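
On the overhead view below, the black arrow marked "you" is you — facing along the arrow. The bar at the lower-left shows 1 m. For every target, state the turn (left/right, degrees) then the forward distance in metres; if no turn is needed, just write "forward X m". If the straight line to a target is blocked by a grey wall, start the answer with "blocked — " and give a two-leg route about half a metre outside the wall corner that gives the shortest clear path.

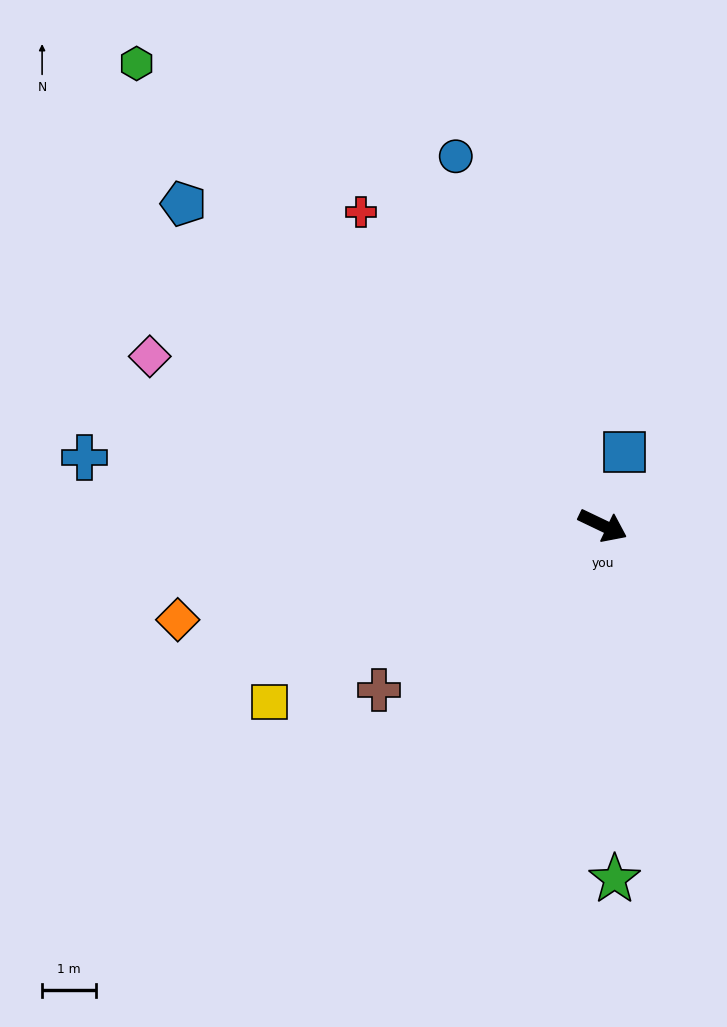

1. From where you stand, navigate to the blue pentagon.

turn left 168°, forward 9.8 m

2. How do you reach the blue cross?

turn right 162°, forward 9.7 m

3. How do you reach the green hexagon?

turn left 161°, forward 12.2 m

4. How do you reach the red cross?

turn left 153°, forward 7.3 m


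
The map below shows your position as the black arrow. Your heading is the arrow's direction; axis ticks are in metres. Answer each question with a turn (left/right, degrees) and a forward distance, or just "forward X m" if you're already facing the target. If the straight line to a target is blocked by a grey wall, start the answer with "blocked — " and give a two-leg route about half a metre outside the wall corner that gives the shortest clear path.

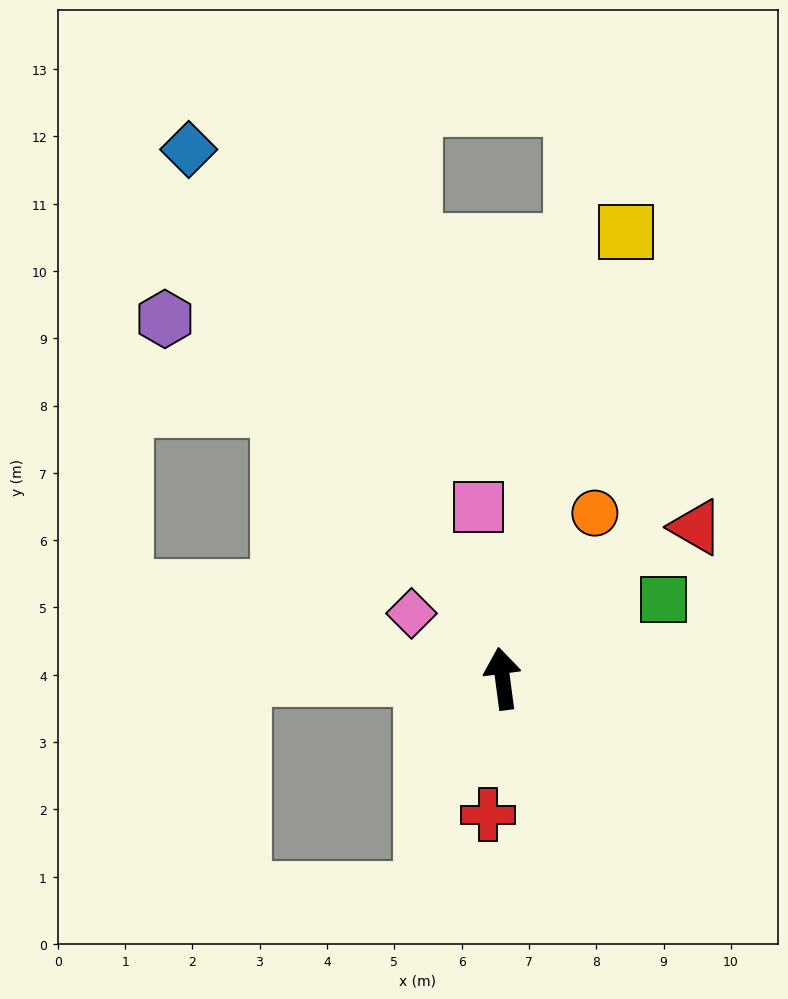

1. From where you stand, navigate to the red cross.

turn left 166°, forward 2.0 m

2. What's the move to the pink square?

forward 2.6 m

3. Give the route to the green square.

turn right 71°, forward 2.7 m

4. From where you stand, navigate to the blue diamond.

turn left 23°, forward 9.1 m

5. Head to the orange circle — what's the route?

turn right 37°, forward 2.8 m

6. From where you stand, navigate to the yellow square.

turn right 23°, forward 6.9 m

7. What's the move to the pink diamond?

turn left 47°, forward 1.7 m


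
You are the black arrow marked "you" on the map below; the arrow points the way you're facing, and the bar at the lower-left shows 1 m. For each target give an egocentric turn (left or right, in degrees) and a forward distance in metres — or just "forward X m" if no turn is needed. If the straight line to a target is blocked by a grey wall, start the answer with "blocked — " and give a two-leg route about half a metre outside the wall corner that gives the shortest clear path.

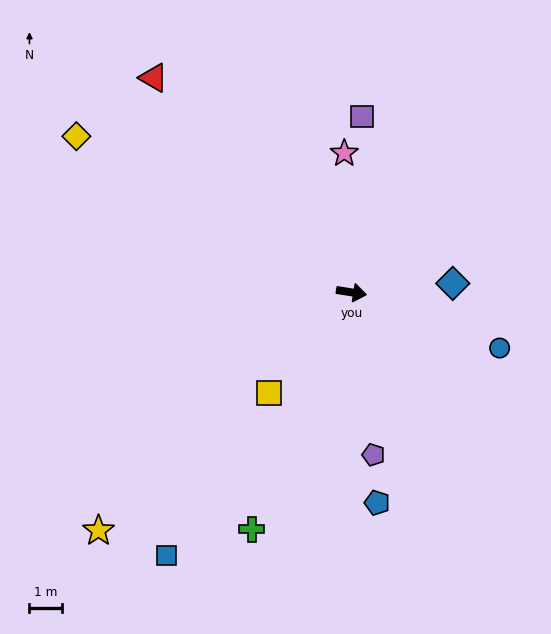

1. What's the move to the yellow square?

turn right 120°, forward 4.0 m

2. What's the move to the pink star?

turn left 102°, forward 4.2 m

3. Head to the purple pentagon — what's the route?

turn right 73°, forward 5.0 m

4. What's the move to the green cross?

turn right 104°, forward 7.8 m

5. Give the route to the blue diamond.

turn left 14°, forward 3.1 m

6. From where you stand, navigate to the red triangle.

turn left 142°, forward 8.8 m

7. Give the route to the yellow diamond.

turn left 160°, forward 9.6 m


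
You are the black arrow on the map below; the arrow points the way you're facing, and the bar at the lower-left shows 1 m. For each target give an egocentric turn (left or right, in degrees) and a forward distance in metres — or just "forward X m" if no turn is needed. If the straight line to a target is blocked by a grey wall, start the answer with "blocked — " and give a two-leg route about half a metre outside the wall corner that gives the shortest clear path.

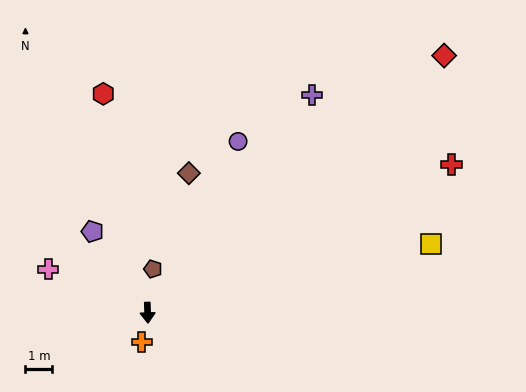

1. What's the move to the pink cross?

turn right 116°, forward 4.0 m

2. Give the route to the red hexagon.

turn right 171°, forward 8.3 m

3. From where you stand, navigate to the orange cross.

turn right 13°, forward 1.1 m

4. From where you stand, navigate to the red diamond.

turn left 129°, forward 14.6 m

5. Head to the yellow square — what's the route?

turn left 102°, forward 10.8 m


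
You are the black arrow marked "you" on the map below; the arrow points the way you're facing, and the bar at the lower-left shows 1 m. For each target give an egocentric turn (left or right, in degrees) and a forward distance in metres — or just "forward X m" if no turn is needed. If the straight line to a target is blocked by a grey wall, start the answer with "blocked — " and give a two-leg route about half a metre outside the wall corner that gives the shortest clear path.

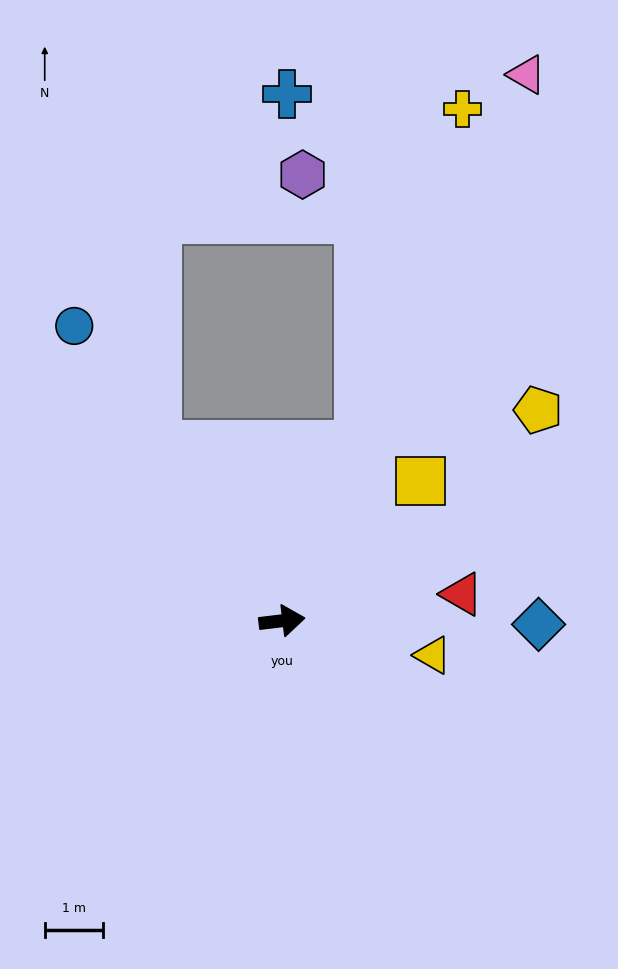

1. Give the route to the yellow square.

turn left 38°, forward 3.4 m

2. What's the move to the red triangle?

forward 3.1 m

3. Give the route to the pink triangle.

turn left 59°, forward 10.3 m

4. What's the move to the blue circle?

turn left 118°, forward 6.2 m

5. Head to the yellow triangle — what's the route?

turn right 20°, forward 2.7 m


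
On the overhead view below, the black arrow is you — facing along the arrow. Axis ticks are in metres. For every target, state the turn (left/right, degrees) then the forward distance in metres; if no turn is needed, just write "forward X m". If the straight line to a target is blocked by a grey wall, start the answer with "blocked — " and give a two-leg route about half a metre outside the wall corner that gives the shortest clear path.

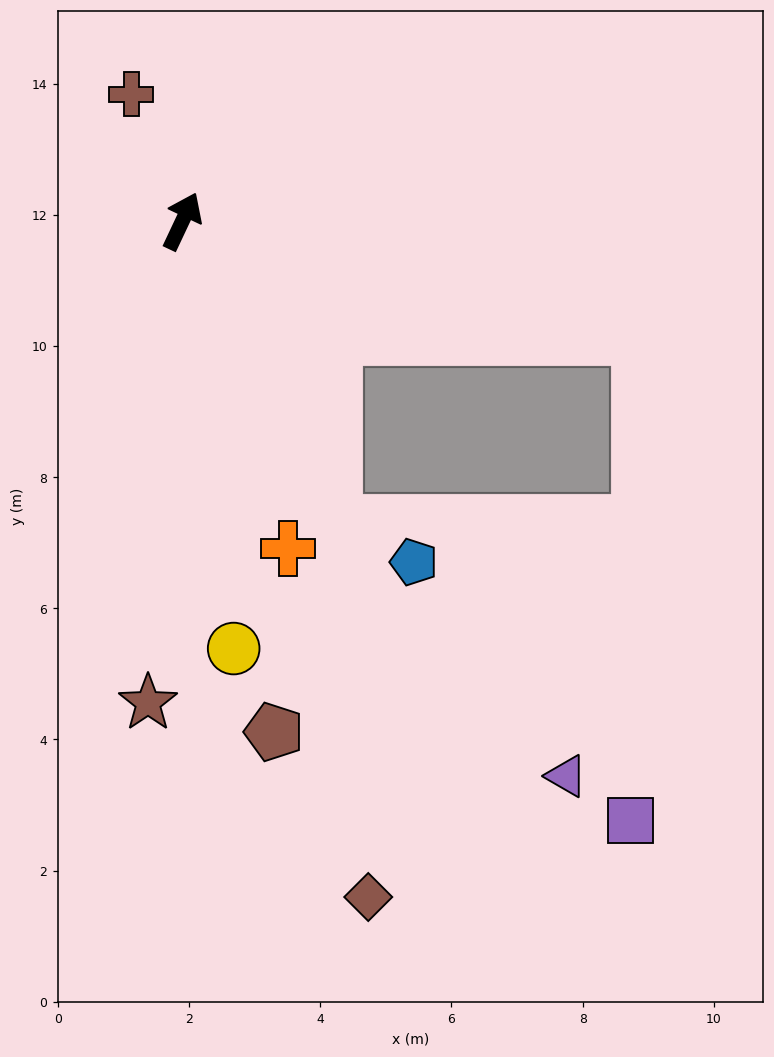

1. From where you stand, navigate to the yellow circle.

turn right 148°, forward 6.6 m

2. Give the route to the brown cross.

turn left 47°, forward 2.1 m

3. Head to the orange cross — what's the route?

turn right 137°, forward 5.2 m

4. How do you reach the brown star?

turn right 159°, forward 7.4 m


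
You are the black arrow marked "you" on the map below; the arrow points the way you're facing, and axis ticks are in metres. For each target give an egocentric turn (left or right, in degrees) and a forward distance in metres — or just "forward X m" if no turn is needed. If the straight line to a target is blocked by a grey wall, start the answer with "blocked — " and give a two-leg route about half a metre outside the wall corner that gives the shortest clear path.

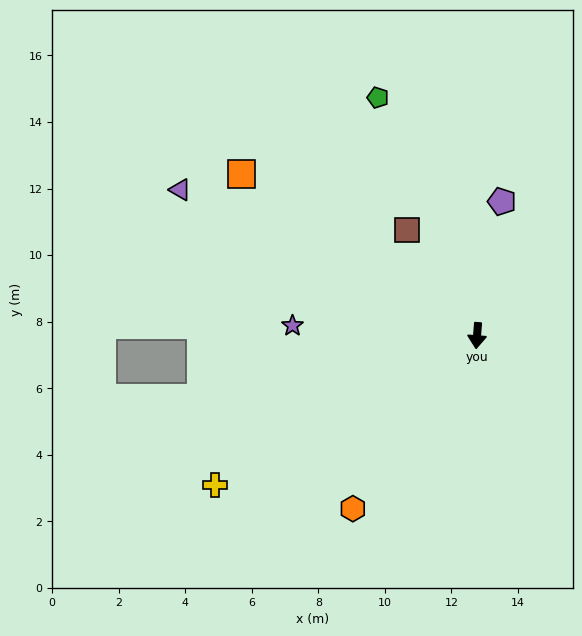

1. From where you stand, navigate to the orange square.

turn right 120°, forward 8.6 m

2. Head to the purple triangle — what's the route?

turn right 112°, forward 9.9 m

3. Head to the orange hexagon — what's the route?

turn right 31°, forward 6.4 m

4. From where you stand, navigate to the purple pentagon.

turn left 174°, forward 4.1 m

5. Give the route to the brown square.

turn right 142°, forward 3.8 m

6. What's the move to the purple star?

turn right 89°, forward 5.6 m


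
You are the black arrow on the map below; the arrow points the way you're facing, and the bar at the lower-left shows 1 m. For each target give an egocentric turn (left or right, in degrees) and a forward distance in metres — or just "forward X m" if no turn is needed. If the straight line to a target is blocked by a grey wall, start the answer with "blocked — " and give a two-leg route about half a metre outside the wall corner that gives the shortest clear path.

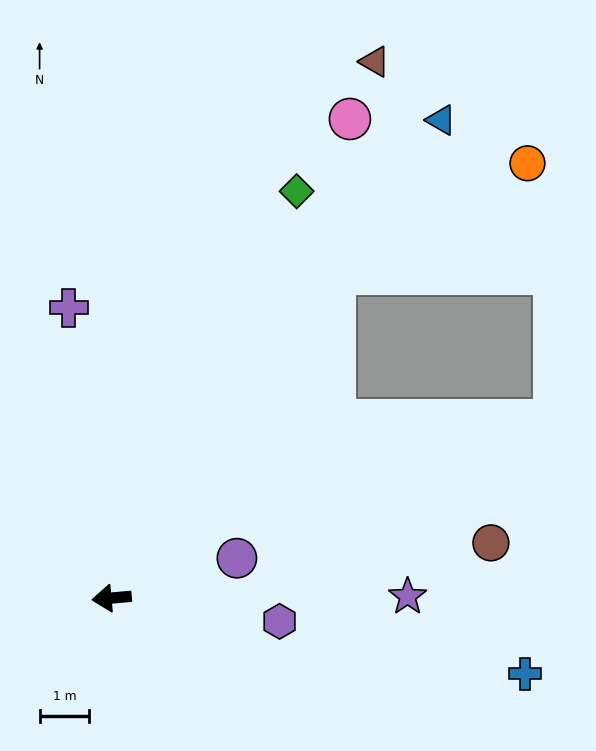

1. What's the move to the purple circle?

turn right 168°, forward 2.6 m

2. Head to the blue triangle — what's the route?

turn right 130°, forward 11.7 m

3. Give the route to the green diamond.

turn right 120°, forward 9.0 m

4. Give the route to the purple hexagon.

turn left 167°, forward 3.4 m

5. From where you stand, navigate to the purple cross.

turn right 87°, forward 5.9 m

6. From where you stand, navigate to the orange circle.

blocked — turn right 130°, forward 7.9 m, then turn right 25°, forward 4.5 m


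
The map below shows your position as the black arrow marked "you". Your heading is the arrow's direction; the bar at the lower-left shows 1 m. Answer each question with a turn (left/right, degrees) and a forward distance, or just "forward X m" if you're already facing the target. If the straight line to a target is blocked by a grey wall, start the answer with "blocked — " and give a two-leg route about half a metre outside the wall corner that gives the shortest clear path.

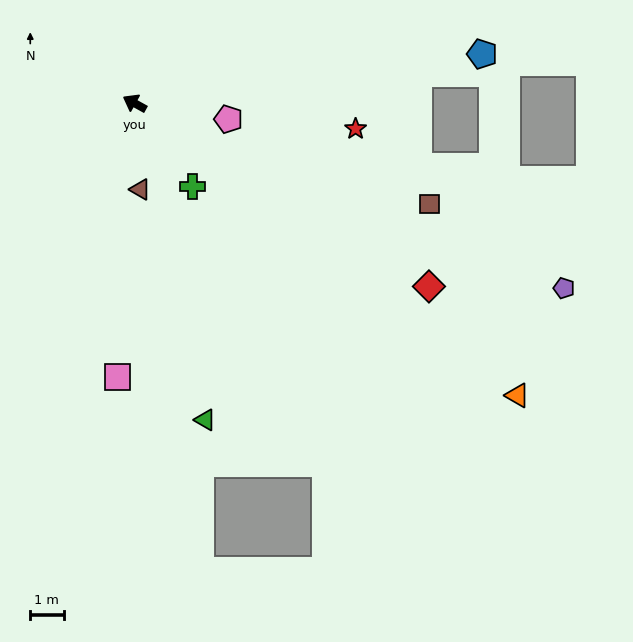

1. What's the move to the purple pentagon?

turn right 174°, forward 14.0 m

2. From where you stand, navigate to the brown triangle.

turn left 123°, forward 2.6 m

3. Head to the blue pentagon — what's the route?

turn right 143°, forward 10.5 m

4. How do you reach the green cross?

turn left 154°, forward 3.0 m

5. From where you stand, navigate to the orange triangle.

turn left 172°, forward 14.5 m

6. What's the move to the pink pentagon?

turn right 161°, forward 2.9 m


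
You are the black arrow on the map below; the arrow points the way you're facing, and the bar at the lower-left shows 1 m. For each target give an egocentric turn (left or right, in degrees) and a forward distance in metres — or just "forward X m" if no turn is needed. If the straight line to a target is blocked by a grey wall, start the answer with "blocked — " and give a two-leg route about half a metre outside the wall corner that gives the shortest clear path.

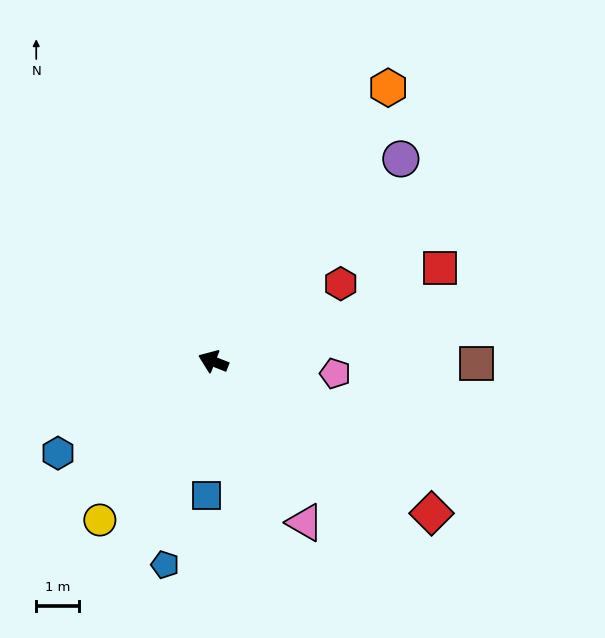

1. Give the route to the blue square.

turn left 109°, forward 3.1 m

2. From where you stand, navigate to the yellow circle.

turn left 76°, forward 4.5 m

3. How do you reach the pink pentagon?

turn right 164°, forward 2.9 m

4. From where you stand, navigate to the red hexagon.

turn right 127°, forward 3.5 m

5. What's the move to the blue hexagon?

turn left 52°, forward 4.2 m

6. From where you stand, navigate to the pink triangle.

turn left 141°, forward 4.3 m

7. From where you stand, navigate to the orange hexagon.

turn right 101°, forward 7.6 m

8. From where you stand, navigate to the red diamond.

turn left 167°, forward 6.2 m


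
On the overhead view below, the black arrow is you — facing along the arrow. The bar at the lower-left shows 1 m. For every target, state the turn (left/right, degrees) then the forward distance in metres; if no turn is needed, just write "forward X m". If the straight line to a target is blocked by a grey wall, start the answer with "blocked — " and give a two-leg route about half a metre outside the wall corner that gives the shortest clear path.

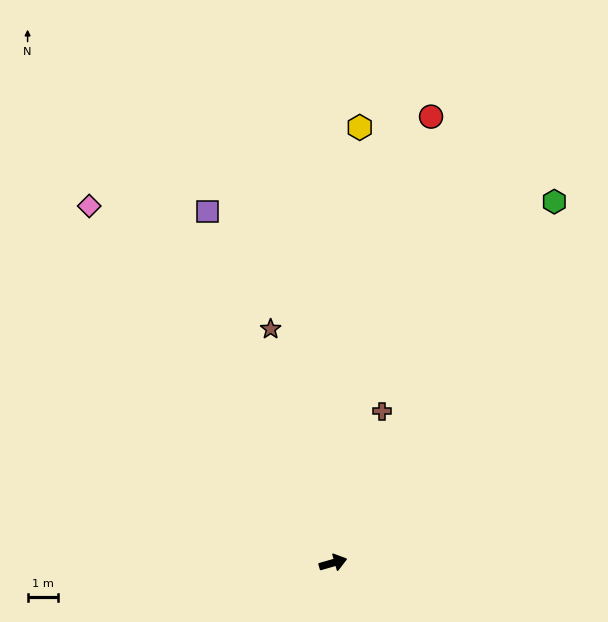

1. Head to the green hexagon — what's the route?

turn left 42°, forward 13.8 m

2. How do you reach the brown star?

turn left 89°, forward 7.9 m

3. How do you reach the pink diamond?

turn left 108°, forward 14.0 m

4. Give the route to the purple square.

turn left 94°, forward 12.1 m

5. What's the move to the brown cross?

turn left 56°, forward 5.2 m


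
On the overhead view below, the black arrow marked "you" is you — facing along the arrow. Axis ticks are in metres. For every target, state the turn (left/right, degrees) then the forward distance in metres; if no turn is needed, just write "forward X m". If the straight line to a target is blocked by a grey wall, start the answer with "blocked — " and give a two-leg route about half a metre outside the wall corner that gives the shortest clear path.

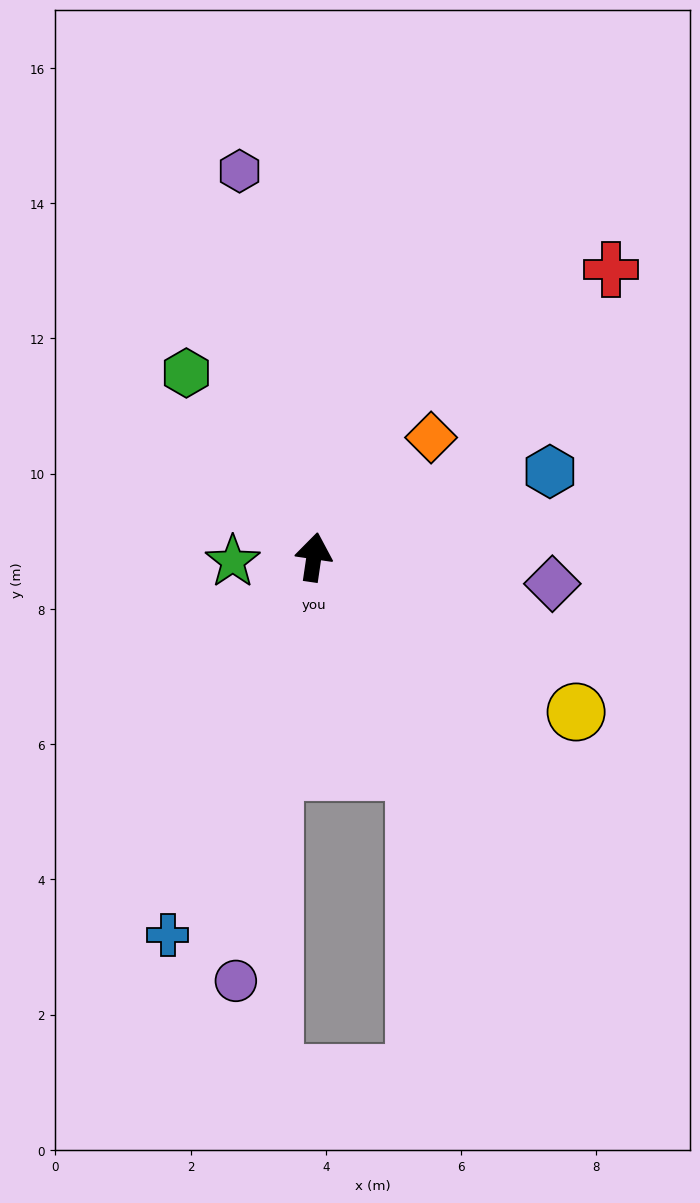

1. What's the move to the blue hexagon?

turn right 62°, forward 3.7 m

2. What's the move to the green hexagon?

turn left 43°, forward 3.3 m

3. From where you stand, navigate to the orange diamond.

turn right 36°, forward 2.5 m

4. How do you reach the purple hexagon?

turn left 19°, forward 5.8 m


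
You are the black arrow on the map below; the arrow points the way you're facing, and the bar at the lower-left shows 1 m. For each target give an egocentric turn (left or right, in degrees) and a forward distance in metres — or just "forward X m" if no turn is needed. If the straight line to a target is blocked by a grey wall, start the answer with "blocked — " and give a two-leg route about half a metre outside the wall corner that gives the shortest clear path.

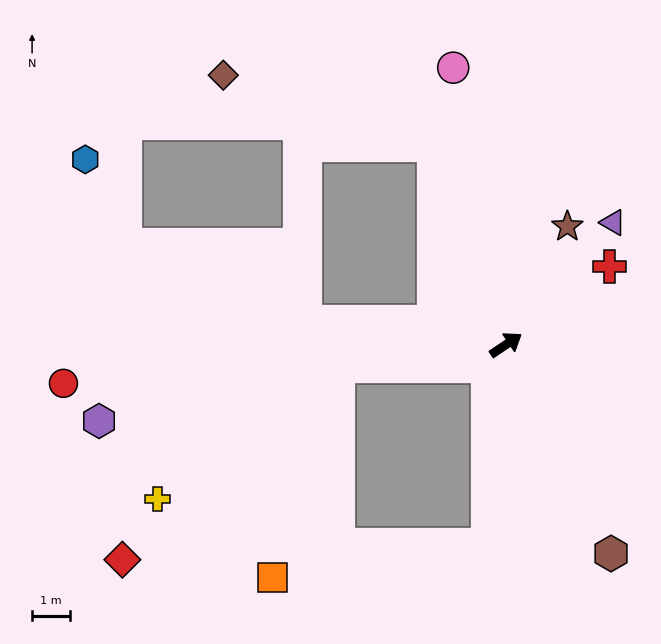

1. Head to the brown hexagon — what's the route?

turn right 97°, forward 6.1 m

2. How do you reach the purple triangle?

turn left 15°, forward 4.2 m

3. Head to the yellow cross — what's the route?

blocked — turn left 154°, forward 4.4 m, then turn left 28°, forward 5.8 m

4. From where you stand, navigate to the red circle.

turn left 151°, forward 11.6 m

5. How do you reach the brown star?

turn left 29°, forward 3.5 m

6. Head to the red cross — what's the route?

turn left 3°, forward 3.4 m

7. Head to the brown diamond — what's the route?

blocked — turn left 76°, forward 5.5 m, then turn left 52°, forward 5.8 m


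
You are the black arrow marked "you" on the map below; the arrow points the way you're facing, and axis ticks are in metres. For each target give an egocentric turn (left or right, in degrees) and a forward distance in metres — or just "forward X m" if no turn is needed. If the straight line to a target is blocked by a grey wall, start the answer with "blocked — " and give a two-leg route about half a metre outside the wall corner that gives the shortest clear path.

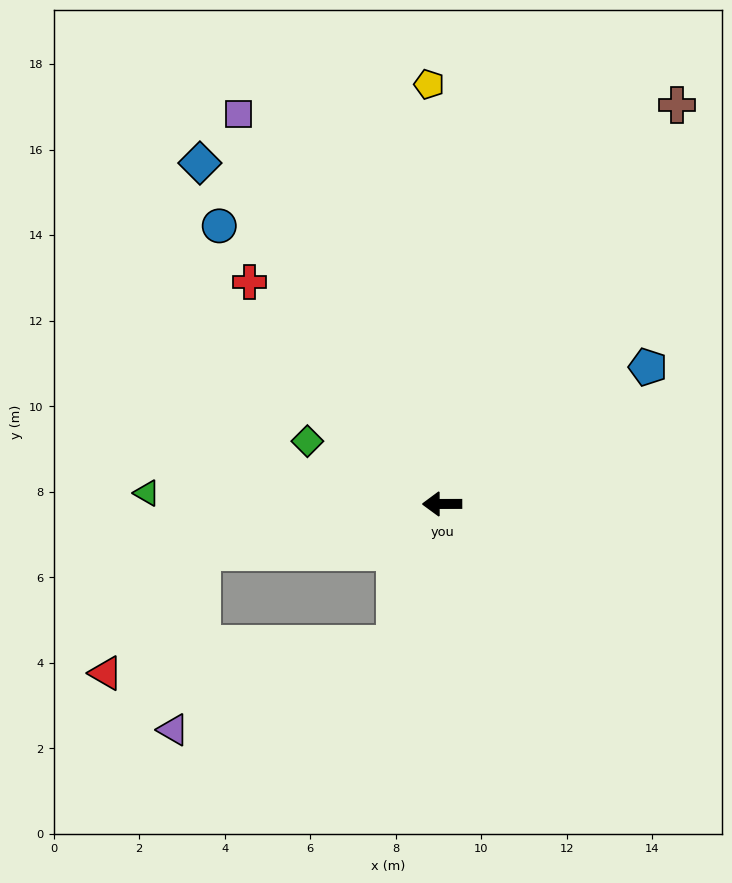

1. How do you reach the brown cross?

turn right 121°, forward 10.8 m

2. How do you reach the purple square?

turn right 63°, forward 10.3 m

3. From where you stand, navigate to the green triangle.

turn right 2°, forward 6.9 m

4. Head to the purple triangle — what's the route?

blocked — turn left 71°, forward 3.4 m, then turn right 50°, forward 5.6 m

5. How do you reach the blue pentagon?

turn right 147°, forward 5.8 m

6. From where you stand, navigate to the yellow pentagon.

turn right 88°, forward 9.8 m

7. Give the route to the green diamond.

turn right 25°, forward 3.5 m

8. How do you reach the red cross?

turn right 49°, forward 6.9 m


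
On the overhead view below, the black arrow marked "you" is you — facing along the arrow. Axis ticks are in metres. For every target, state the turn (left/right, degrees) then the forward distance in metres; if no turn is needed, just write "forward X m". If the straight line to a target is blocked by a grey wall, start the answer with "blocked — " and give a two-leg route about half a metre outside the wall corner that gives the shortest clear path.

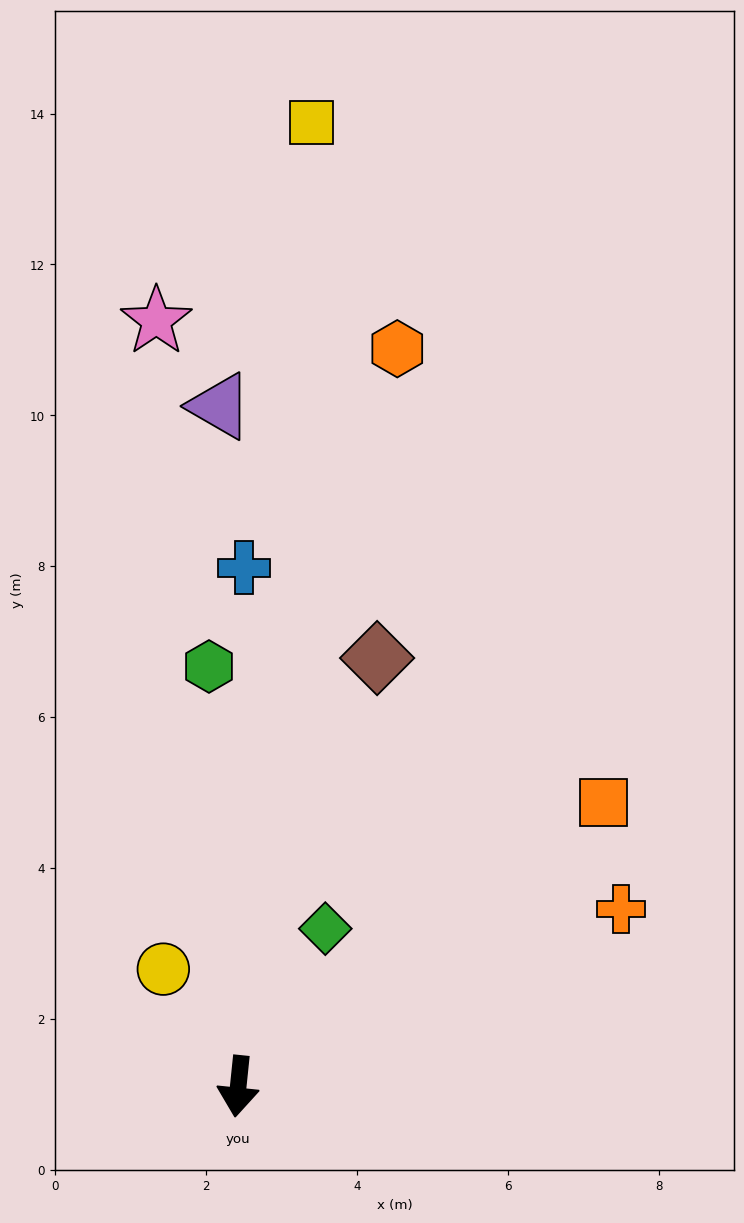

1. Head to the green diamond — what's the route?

turn left 157°, forward 2.4 m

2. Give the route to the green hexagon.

turn right 170°, forward 5.6 m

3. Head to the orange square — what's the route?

turn left 134°, forward 6.1 m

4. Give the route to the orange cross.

turn left 121°, forward 5.6 m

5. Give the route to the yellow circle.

turn right 142°, forward 1.8 m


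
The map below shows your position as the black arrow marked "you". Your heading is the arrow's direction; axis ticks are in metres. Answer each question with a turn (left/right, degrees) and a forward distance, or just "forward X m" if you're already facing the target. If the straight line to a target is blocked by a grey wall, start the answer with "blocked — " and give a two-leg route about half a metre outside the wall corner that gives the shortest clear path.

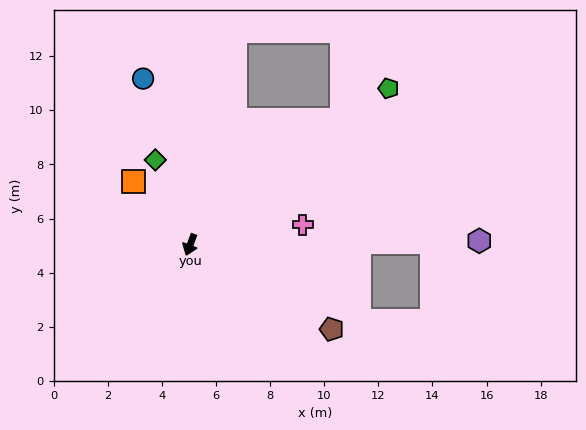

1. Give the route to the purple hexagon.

turn left 111°, forward 10.7 m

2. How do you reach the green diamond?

turn right 137°, forward 3.4 m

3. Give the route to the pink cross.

turn left 121°, forward 4.2 m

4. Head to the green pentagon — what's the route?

turn left 149°, forward 9.3 m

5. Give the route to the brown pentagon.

turn left 80°, forward 6.1 m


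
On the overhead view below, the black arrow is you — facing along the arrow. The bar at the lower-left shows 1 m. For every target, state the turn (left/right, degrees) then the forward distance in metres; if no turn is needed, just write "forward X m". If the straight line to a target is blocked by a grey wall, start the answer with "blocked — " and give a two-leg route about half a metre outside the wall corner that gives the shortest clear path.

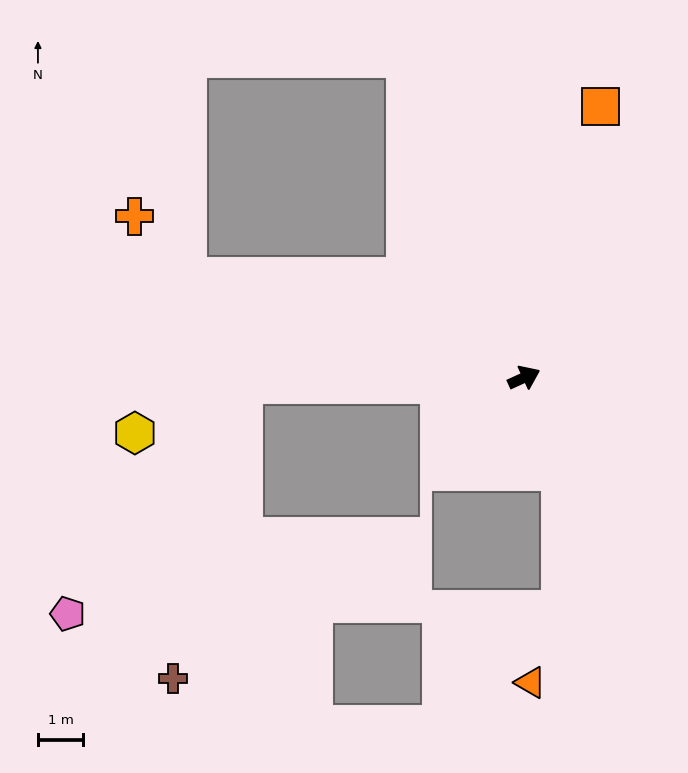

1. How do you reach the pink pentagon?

blocked — turn left 157°, forward 6.2 m, then turn left 51°, forward 6.4 m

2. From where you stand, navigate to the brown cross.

blocked — turn left 157°, forward 6.2 m, then turn left 75°, forward 6.7 m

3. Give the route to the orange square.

turn left 50°, forward 6.2 m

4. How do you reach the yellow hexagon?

blocked — turn left 157°, forward 6.2 m, then turn left 22°, forward 2.6 m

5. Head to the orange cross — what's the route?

blocked — turn left 139°, forward 7.7 m, then turn right 32°, forward 1.8 m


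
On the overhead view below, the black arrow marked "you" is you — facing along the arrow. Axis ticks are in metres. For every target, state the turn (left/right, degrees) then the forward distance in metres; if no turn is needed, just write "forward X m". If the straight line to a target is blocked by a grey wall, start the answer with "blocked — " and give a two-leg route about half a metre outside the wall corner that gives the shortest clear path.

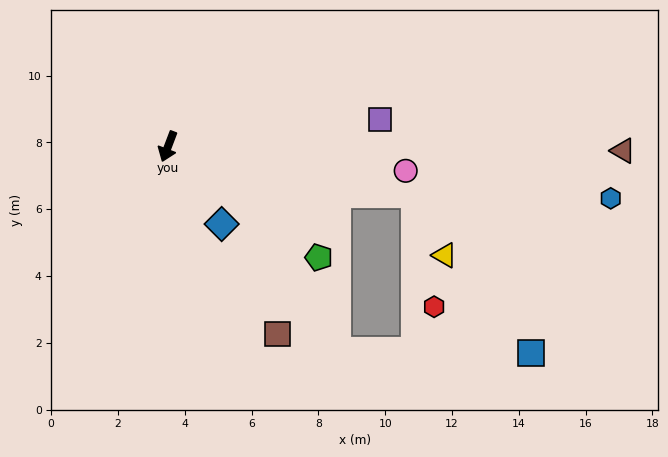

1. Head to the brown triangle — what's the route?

turn left 110°, forward 13.6 m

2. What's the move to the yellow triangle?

blocked — turn left 100°, forward 7.5 m, then turn right 54°, forward 2.0 m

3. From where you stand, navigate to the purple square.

turn left 118°, forward 6.4 m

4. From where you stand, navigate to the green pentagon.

turn left 74°, forward 5.6 m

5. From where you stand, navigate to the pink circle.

turn left 105°, forward 7.2 m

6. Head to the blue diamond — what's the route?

turn left 56°, forward 2.8 m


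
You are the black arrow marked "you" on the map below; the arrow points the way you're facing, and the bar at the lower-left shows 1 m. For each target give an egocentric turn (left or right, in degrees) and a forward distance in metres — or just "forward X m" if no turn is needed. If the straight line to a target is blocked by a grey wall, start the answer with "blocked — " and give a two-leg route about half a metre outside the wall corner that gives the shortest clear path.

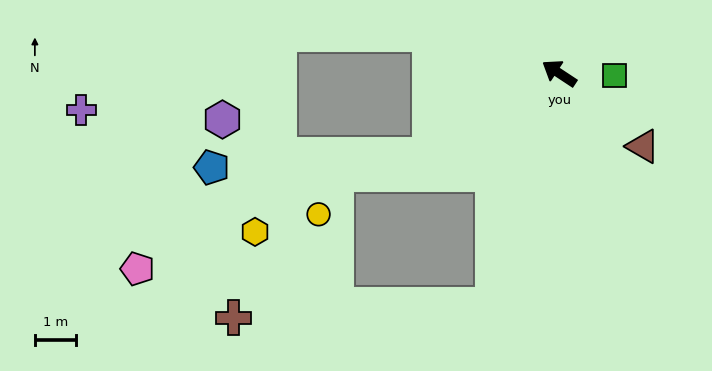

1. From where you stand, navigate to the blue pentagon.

blocked — turn left 65°, forward 3.8 m, then turn right 28°, forward 5.4 m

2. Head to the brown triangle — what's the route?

turn left 172°, forward 2.7 m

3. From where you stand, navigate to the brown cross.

blocked — turn left 107°, forward 5.9 m, then turn right 71°, forward 6.4 m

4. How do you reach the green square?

turn right 148°, forward 1.4 m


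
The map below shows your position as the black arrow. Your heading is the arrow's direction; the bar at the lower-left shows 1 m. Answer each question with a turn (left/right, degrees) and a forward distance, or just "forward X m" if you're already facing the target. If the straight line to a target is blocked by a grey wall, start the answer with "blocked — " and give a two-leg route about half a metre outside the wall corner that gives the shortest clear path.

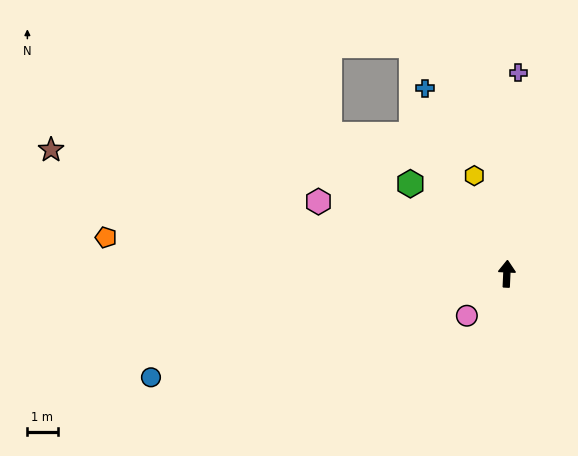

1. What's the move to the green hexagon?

turn left 50°, forward 4.4 m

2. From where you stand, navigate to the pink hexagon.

turn left 72°, forward 6.7 m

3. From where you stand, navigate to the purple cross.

forward 6.7 m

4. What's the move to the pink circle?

turn left 139°, forward 1.9 m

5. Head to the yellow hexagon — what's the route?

turn left 21°, forward 3.4 m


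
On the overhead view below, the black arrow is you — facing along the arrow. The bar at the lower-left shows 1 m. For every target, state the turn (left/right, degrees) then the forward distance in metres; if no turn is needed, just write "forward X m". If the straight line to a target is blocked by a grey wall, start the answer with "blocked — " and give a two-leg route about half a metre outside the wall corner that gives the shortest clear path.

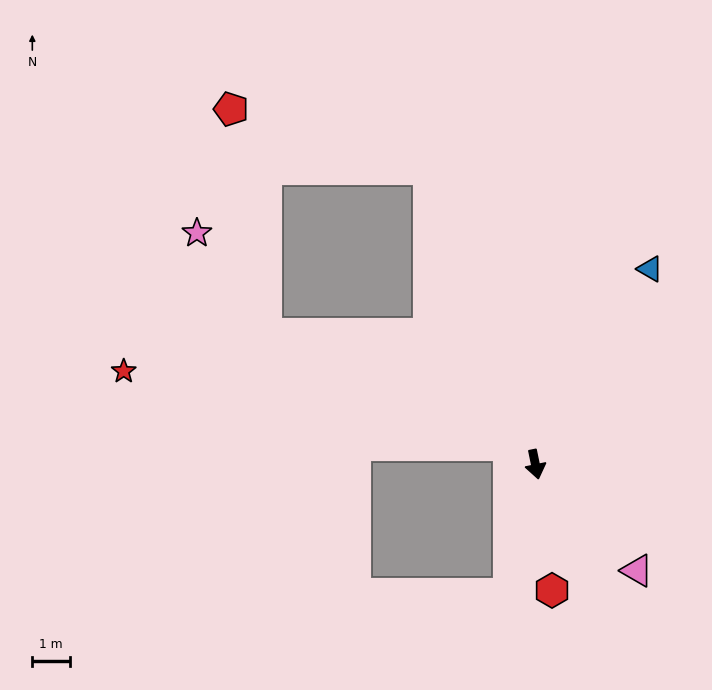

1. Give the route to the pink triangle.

turn left 32°, forward 3.9 m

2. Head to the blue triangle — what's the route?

turn left 138°, forward 6.0 m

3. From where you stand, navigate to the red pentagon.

blocked — turn right 172°, forward 8.4 m, then turn left 53°, forward 5.5 m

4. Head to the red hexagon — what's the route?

turn right 4°, forward 3.4 m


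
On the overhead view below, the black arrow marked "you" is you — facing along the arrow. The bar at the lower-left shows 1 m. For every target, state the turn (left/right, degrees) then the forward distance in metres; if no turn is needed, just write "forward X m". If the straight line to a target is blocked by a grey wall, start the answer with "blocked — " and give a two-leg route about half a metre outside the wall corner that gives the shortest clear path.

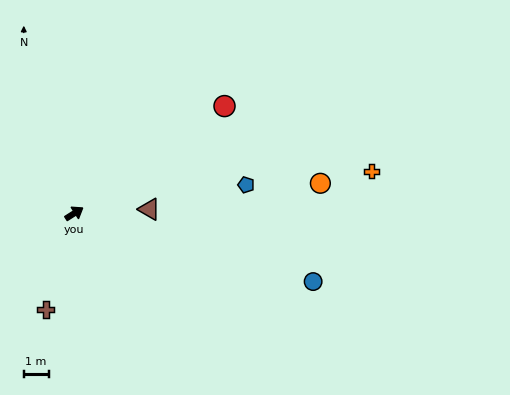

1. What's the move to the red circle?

turn left 3°, forward 7.4 m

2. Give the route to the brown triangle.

turn right 29°, forward 3.0 m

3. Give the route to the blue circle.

turn right 48°, forward 10.0 m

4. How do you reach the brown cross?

turn right 139°, forward 4.0 m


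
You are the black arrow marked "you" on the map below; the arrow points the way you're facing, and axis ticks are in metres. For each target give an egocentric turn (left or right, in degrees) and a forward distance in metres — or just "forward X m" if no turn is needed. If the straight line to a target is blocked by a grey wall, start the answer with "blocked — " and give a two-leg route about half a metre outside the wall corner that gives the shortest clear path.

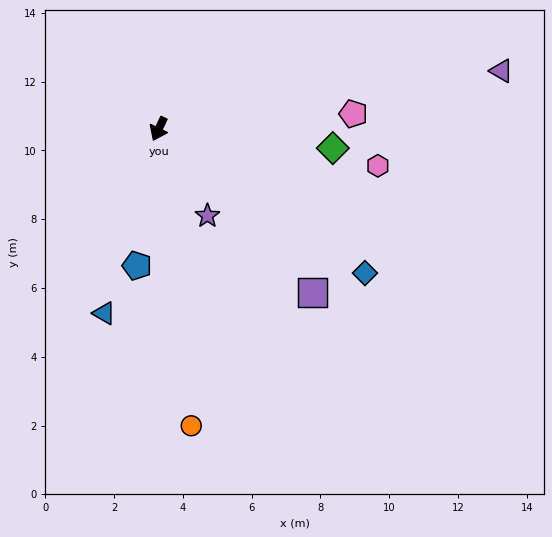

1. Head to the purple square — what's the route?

turn left 69°, forward 6.5 m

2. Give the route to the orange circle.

turn left 32°, forward 8.7 m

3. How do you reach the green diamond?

turn left 109°, forward 5.1 m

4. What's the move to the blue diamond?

turn left 80°, forward 7.3 m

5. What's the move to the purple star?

turn left 55°, forward 2.9 m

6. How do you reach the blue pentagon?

turn left 16°, forward 4.0 m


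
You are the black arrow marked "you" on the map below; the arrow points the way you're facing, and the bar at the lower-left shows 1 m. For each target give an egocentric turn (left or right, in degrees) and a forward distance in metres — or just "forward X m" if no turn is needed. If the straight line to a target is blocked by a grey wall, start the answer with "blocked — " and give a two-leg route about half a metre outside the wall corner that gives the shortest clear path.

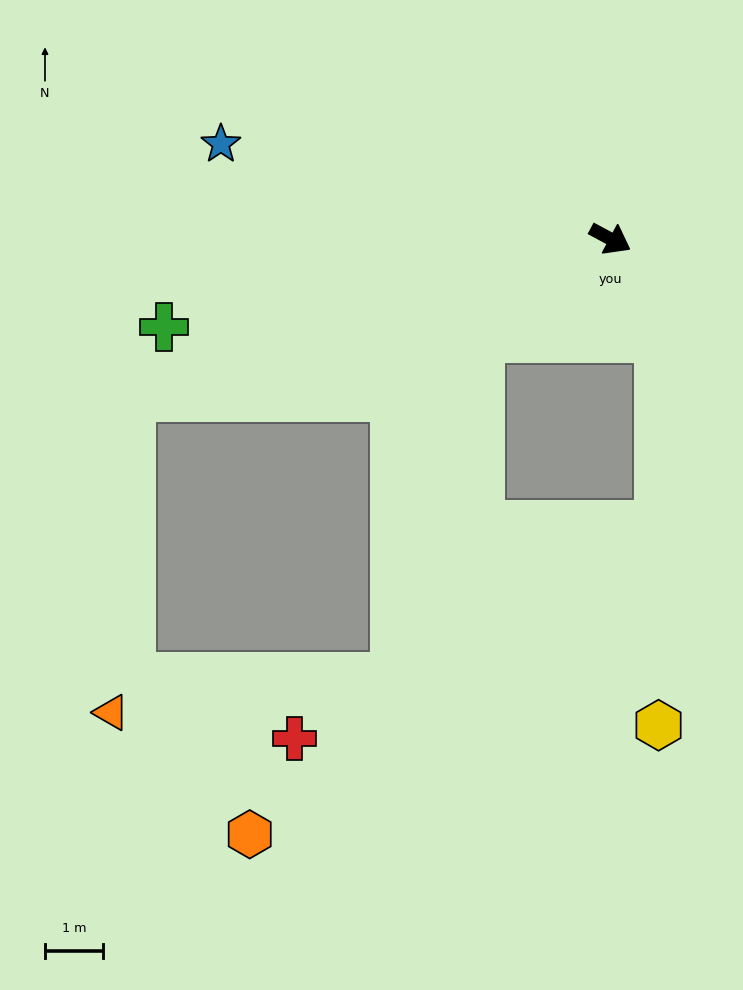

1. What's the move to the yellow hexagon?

blocked — turn right 36°, forward 1.9 m, then turn right 26°, forward 6.7 m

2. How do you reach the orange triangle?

blocked — turn right 134°, forward 8.7 m, then turn left 69°, forward 5.5 m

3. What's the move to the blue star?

turn right 165°, forward 6.9 m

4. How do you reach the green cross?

turn right 141°, forward 7.9 m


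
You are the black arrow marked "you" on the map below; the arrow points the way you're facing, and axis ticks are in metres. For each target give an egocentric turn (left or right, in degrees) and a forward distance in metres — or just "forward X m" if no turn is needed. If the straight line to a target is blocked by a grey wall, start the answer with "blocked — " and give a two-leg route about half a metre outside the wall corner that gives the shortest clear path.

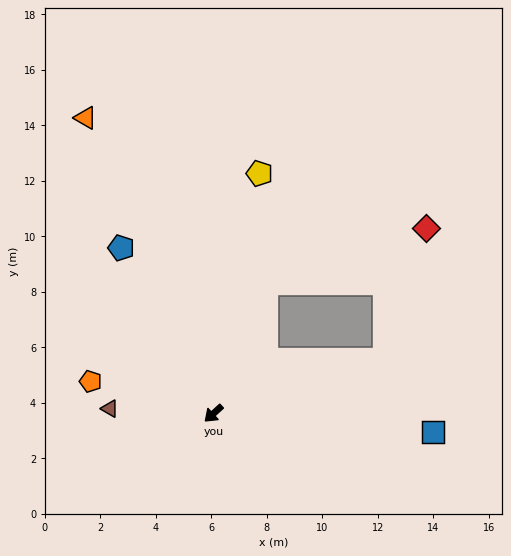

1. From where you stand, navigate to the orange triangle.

turn right 109°, forward 11.6 m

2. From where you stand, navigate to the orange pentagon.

turn right 57°, forward 4.6 m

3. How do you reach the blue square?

turn left 133°, forward 7.9 m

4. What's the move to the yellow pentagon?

turn right 143°, forward 8.8 m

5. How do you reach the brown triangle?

turn right 45°, forward 3.7 m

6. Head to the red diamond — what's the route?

blocked — turn right 155°, forward 5.0 m, then turn right 48°, forward 6.1 m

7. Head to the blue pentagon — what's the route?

turn right 103°, forward 6.8 m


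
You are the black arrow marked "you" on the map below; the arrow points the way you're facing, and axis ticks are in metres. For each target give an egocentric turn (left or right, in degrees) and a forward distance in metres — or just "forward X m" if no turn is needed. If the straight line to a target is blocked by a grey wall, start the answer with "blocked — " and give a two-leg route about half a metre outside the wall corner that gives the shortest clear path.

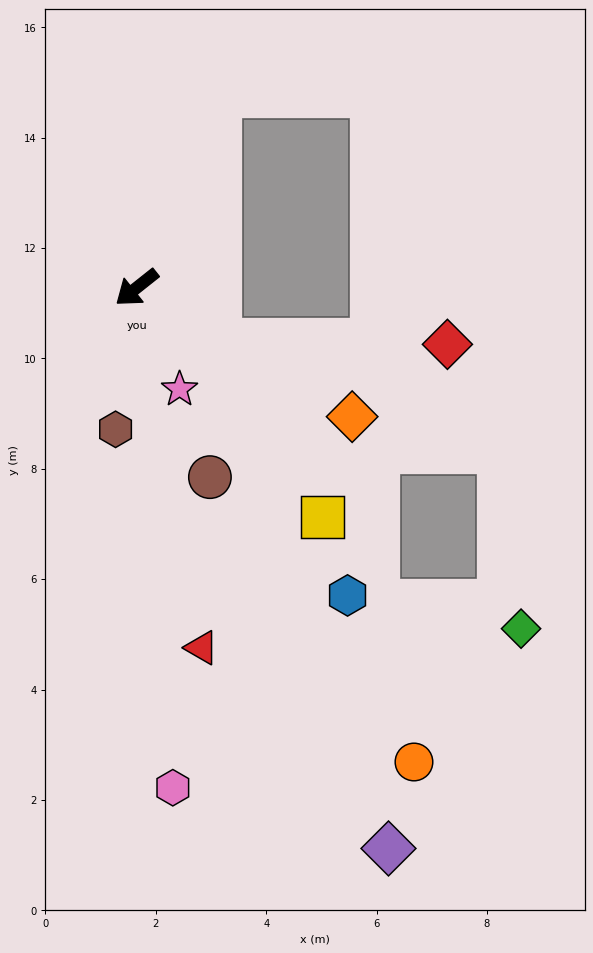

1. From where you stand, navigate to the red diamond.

blocked — turn left 108°, forward 1.8 m, then turn left 33°, forward 4.1 m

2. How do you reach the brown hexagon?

turn left 43°, forward 2.6 m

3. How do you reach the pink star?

turn left 74°, forward 2.0 m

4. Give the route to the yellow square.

turn left 91°, forward 5.3 m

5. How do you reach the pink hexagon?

turn left 56°, forward 9.1 m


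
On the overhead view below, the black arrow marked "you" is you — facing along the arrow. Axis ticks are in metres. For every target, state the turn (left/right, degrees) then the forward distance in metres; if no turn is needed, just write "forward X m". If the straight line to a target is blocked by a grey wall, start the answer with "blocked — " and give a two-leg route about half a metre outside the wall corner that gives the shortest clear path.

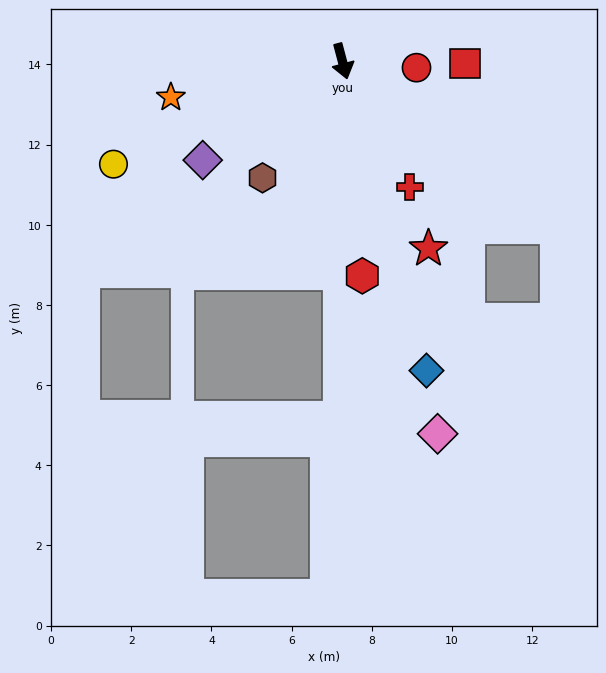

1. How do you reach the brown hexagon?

turn right 49°, forward 3.5 m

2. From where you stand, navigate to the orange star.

turn right 93°, forward 4.4 m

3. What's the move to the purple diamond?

turn right 69°, forward 4.3 m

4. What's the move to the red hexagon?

turn right 9°, forward 5.4 m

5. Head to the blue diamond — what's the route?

forward 8.0 m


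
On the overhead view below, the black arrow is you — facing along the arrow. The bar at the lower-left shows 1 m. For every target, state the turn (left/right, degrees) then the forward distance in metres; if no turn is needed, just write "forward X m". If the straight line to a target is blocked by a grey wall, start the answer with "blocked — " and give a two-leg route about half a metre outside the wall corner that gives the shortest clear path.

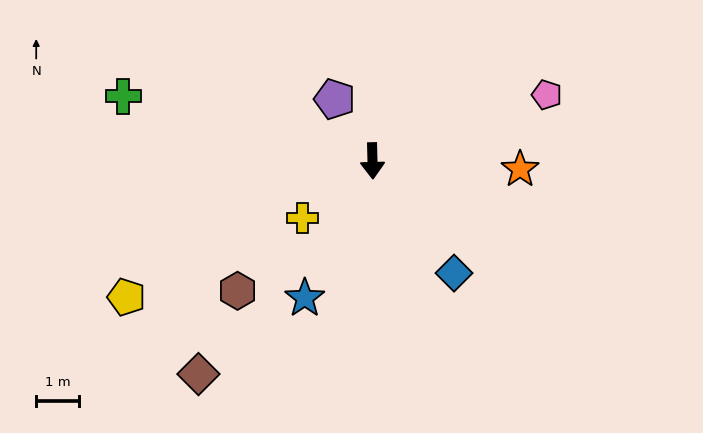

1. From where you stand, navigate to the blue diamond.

turn left 35°, forward 3.2 m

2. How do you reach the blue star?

turn right 28°, forward 3.6 m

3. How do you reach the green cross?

turn right 106°, forward 6.0 m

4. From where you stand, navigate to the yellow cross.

turn right 52°, forward 2.1 m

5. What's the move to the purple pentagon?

turn right 150°, forward 1.7 m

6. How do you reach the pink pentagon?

turn left 109°, forward 4.4 m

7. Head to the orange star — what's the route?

turn left 85°, forward 3.5 m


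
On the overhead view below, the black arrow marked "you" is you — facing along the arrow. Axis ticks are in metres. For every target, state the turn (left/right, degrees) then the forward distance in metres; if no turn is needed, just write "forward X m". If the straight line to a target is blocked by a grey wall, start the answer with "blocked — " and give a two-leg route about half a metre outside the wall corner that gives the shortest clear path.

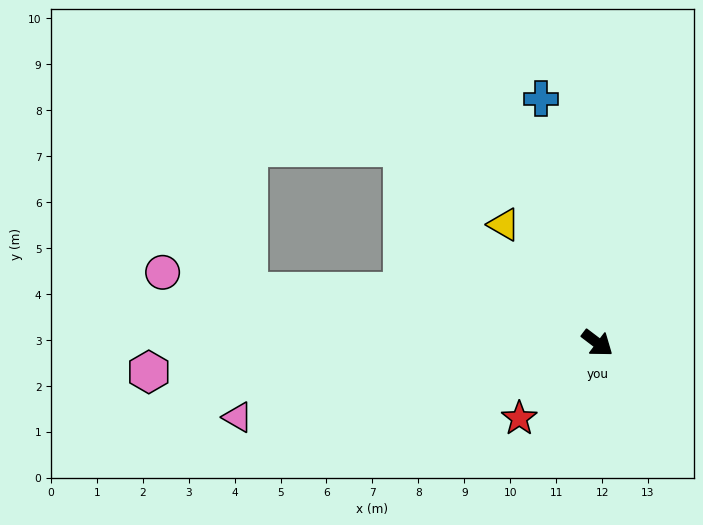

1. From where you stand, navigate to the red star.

turn right 99°, forward 2.4 m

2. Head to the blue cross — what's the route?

turn left 140°, forward 5.5 m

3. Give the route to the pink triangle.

turn right 131°, forward 8.0 m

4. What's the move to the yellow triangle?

turn left 166°, forward 3.3 m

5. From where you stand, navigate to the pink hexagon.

turn right 139°, forward 9.8 m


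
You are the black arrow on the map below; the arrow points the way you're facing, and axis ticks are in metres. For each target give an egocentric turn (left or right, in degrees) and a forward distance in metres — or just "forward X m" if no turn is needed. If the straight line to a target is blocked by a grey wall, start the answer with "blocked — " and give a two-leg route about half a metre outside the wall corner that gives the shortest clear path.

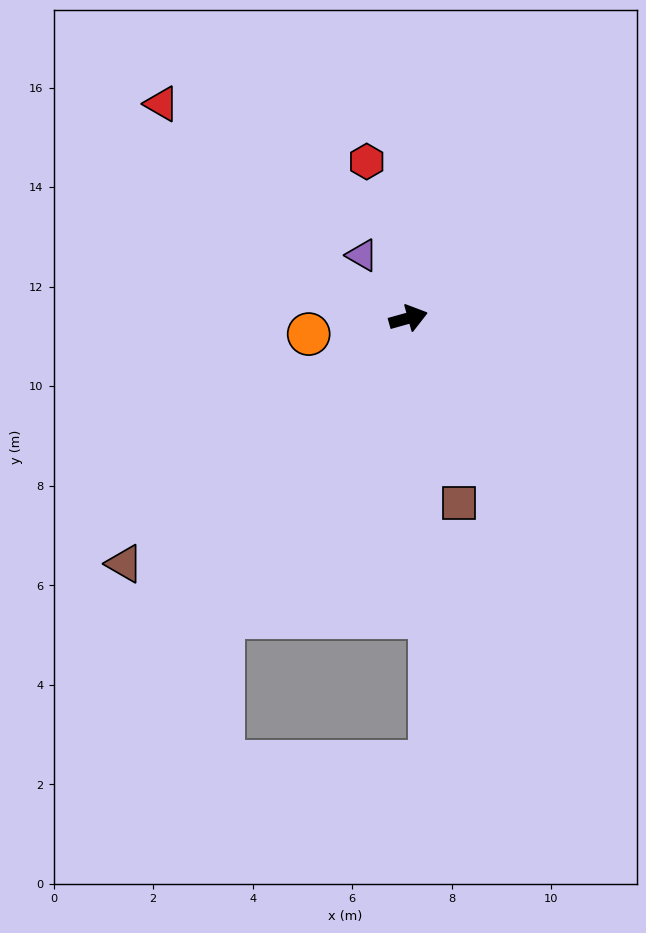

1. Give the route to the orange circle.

turn left 173°, forward 2.0 m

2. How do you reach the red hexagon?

turn left 89°, forward 3.3 m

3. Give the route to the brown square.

turn right 90°, forward 3.9 m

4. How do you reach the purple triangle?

turn left 111°, forward 1.6 m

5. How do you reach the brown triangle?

turn right 155°, forward 7.5 m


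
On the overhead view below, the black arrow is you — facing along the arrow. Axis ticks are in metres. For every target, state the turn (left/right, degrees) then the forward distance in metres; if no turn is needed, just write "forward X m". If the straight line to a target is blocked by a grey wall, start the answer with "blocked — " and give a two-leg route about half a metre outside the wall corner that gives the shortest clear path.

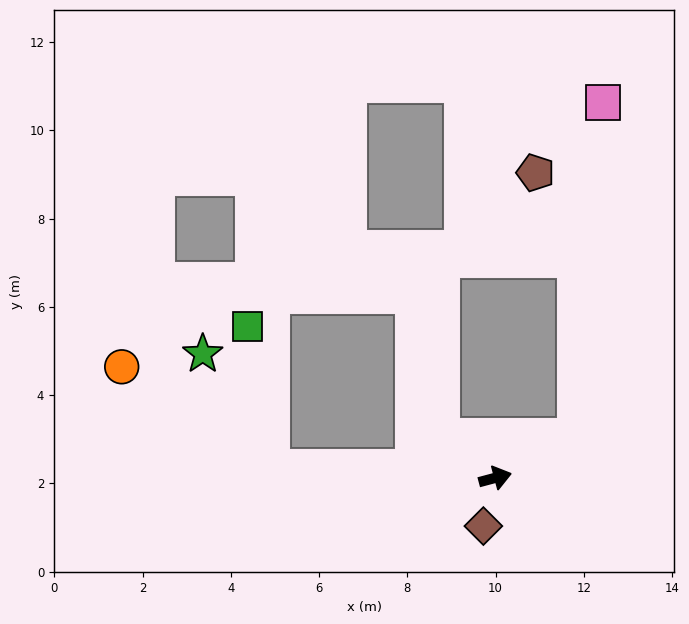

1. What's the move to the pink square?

blocked — turn left 12°, forward 2.0 m, then turn left 58°, forward 7.6 m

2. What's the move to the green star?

blocked — turn left 163°, forward 5.1 m, then turn right 57°, forward 3.0 m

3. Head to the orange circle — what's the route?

blocked — turn left 163°, forward 5.1 m, then turn right 32°, forward 4.1 m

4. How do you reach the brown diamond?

turn right 119°, forward 1.1 m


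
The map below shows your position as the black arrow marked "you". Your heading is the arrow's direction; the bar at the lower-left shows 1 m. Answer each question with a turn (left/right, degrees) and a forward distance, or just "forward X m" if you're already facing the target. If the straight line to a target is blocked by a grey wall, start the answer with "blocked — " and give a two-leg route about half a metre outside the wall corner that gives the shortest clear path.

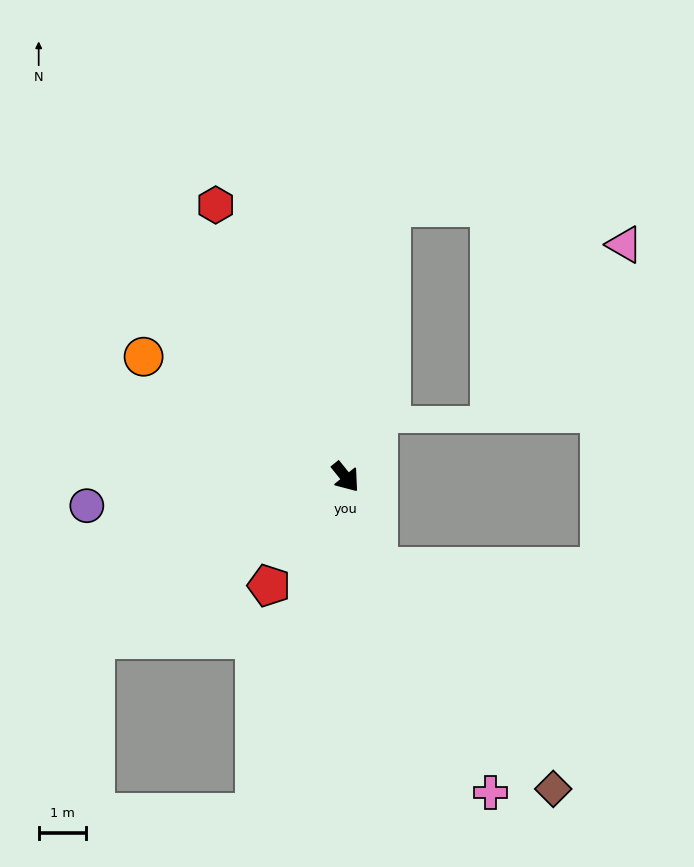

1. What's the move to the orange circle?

turn right 160°, forward 5.0 m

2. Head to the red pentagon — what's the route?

turn right 74°, forward 2.8 m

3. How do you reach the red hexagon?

turn left 167°, forward 6.4 m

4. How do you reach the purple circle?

turn right 123°, forward 5.5 m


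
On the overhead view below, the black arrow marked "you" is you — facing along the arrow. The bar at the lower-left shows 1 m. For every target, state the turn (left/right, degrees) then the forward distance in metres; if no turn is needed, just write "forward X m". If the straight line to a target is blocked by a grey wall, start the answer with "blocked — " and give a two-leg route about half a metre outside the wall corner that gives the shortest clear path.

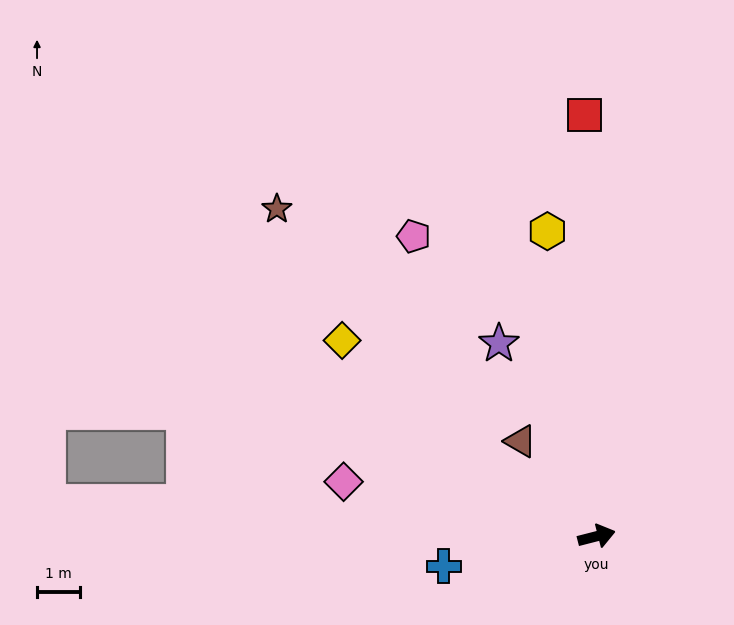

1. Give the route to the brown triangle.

turn left 114°, forward 2.8 m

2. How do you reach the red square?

turn left 77°, forward 9.8 m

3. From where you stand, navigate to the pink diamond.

turn left 153°, forward 6.0 m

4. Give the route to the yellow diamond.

turn left 128°, forward 7.4 m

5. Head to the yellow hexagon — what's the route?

turn left 85°, forward 7.2 m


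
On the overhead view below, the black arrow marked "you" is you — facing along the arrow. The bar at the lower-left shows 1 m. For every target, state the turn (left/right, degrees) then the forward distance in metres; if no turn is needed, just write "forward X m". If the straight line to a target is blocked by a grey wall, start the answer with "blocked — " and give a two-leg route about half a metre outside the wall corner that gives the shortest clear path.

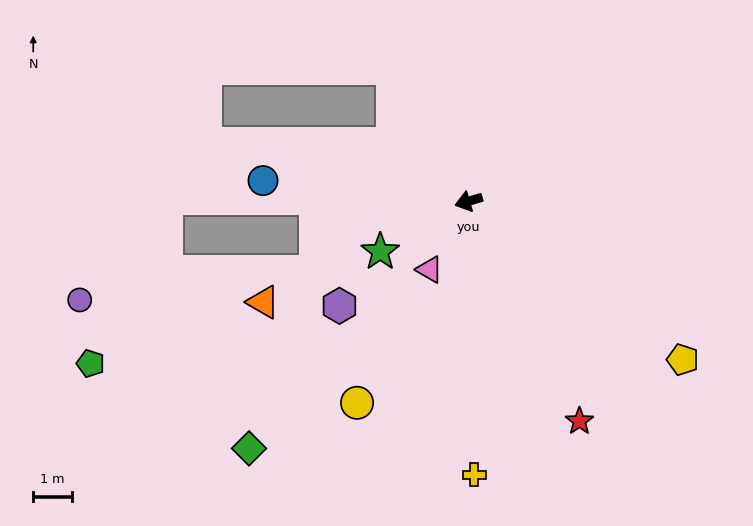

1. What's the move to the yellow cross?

turn left 75°, forward 7.1 m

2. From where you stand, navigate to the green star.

turn left 13°, forward 2.7 m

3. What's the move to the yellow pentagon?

turn left 127°, forward 6.9 m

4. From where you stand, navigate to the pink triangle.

turn left 44°, forward 2.1 m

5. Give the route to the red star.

turn left 100°, forward 6.4 m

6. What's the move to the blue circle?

turn right 22°, forward 5.4 m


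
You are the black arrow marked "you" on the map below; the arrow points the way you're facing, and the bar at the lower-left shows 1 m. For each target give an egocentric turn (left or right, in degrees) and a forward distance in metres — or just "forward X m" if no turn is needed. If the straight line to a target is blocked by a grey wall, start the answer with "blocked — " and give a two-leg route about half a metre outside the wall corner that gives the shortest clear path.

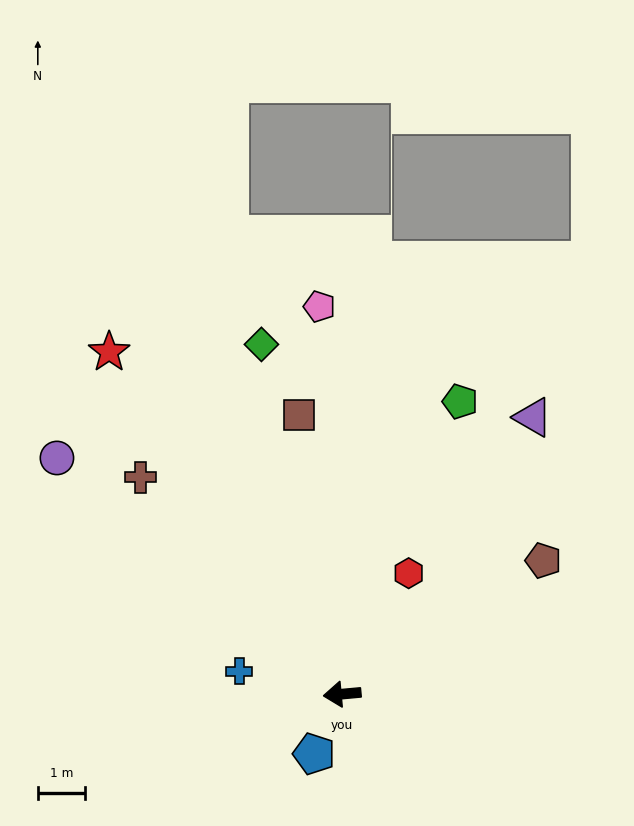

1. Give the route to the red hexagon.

turn right 124°, forward 2.9 m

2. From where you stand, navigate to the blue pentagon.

turn left 60°, forward 1.4 m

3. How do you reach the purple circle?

turn right 45°, forward 7.9 m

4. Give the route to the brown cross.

turn right 52°, forward 6.3 m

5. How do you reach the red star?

turn right 61°, forward 8.8 m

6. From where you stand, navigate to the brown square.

turn right 86°, forward 6.0 m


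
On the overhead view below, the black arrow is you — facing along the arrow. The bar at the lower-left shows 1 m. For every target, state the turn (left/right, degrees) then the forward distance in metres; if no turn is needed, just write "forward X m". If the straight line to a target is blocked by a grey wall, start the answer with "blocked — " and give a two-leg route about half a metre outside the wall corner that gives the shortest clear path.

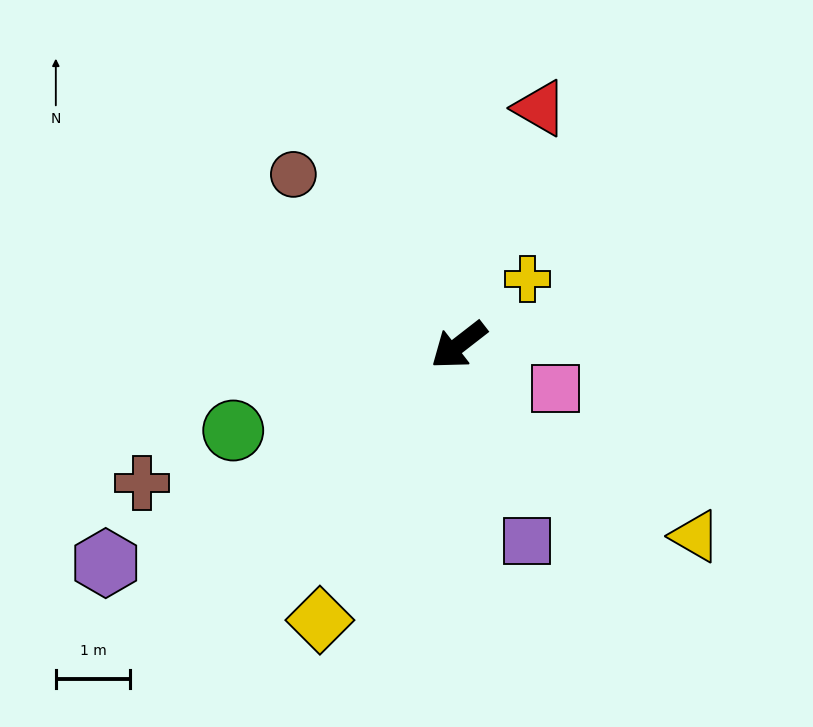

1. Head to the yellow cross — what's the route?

turn right 174°, forward 1.3 m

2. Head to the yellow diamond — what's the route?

turn left 25°, forward 4.1 m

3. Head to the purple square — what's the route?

turn left 71°, forward 2.8 m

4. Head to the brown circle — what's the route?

turn right 84°, forward 3.2 m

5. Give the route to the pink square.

turn left 118°, forward 1.4 m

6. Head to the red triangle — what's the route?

turn right 147°, forward 3.4 m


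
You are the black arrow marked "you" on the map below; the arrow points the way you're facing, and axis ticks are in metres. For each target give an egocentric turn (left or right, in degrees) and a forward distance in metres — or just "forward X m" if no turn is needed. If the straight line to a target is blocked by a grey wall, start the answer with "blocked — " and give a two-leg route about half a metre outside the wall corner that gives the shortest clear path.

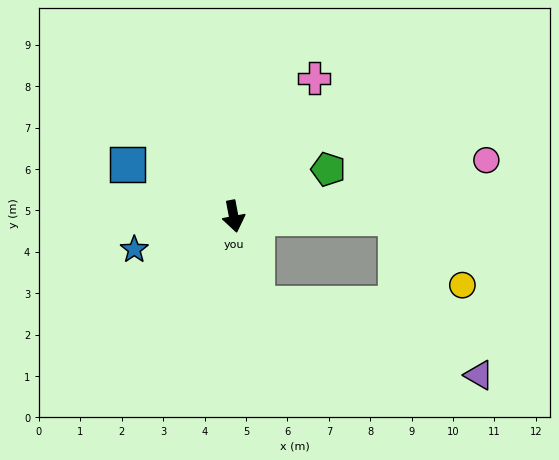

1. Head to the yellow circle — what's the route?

blocked — turn left 79°, forward 3.9 m, then turn right 45°, forward 2.3 m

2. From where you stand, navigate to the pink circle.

turn left 92°, forward 6.3 m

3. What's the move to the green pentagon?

turn left 106°, forward 2.6 m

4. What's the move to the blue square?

turn right 127°, forward 2.9 m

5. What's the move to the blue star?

turn right 82°, forward 2.5 m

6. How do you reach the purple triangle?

blocked — turn left 4°, forward 2.2 m, then turn left 57°, forward 5.6 m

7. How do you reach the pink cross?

turn left 139°, forward 3.9 m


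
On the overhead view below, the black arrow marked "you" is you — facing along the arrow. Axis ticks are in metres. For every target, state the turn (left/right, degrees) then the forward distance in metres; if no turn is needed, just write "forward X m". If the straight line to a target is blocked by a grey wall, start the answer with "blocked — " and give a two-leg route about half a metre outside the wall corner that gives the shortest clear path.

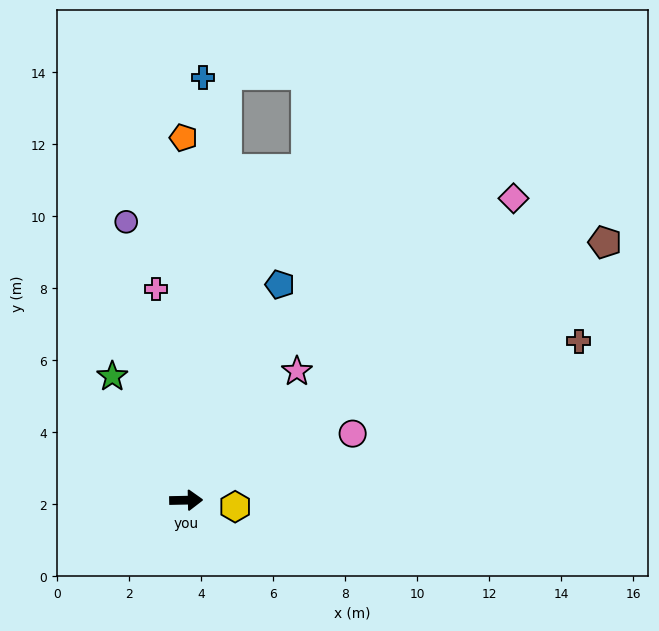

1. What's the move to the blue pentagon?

turn left 65°, forward 6.5 m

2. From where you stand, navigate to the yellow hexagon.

turn right 9°, forward 1.4 m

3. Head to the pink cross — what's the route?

turn left 97°, forward 5.9 m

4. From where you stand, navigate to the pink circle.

turn left 21°, forward 5.0 m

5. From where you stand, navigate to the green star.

turn left 120°, forward 4.0 m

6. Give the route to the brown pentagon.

turn left 31°, forward 13.7 m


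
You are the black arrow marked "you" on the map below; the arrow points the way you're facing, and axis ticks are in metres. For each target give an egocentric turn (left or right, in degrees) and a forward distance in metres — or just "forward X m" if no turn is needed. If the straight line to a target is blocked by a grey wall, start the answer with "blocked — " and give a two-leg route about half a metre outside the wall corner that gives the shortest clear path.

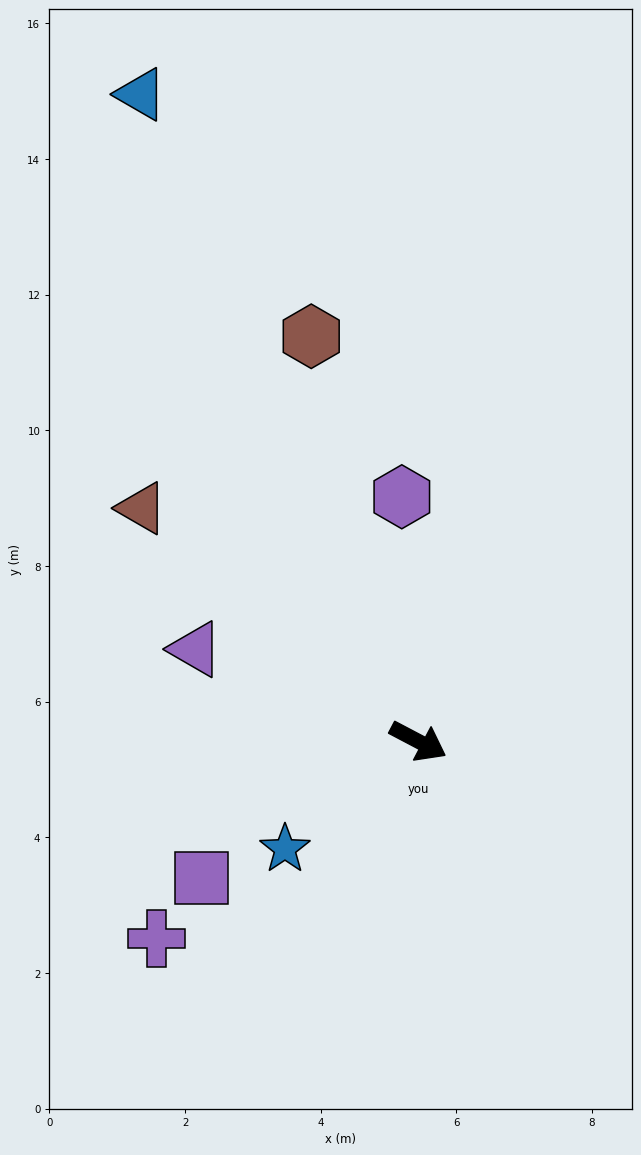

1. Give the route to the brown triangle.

turn left 168°, forward 5.3 m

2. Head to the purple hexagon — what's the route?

turn left 122°, forward 3.6 m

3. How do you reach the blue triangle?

turn left 141°, forward 10.4 m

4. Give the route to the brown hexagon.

turn left 133°, forward 6.2 m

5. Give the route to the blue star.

turn right 113°, forward 2.5 m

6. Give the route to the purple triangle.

turn right 175°, forward 3.6 m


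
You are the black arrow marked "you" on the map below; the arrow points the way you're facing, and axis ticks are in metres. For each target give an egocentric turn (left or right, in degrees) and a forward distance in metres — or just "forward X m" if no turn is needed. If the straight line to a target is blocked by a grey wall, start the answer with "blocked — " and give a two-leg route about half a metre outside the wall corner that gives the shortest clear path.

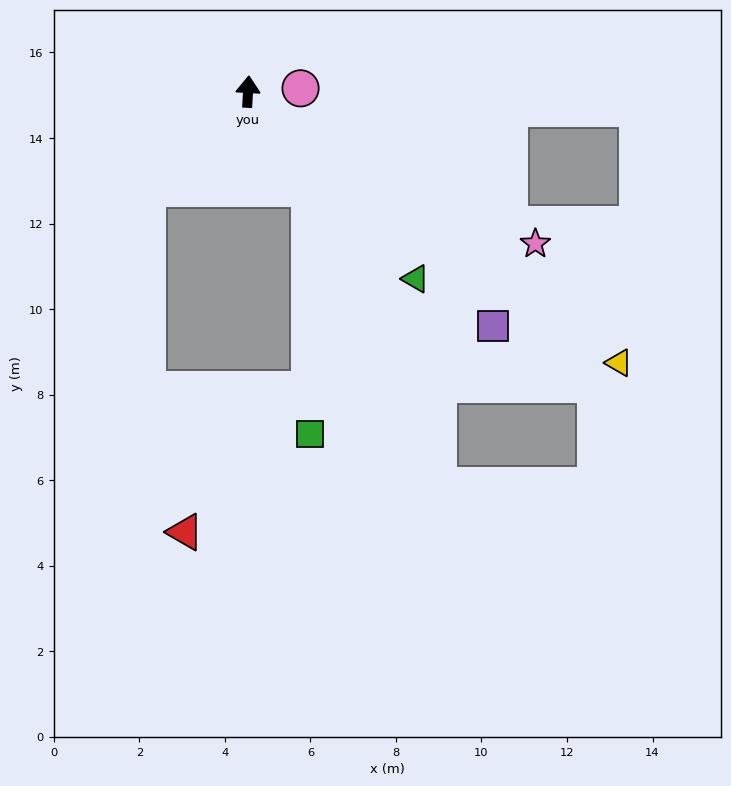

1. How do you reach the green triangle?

turn right 135°, forward 5.9 m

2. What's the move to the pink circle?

turn right 83°, forward 1.2 m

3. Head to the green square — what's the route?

blocked — turn right 145°, forward 2.7 m, then turn right 32°, forward 5.7 m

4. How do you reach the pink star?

turn right 115°, forward 7.6 m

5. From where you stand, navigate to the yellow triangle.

turn right 123°, forward 10.7 m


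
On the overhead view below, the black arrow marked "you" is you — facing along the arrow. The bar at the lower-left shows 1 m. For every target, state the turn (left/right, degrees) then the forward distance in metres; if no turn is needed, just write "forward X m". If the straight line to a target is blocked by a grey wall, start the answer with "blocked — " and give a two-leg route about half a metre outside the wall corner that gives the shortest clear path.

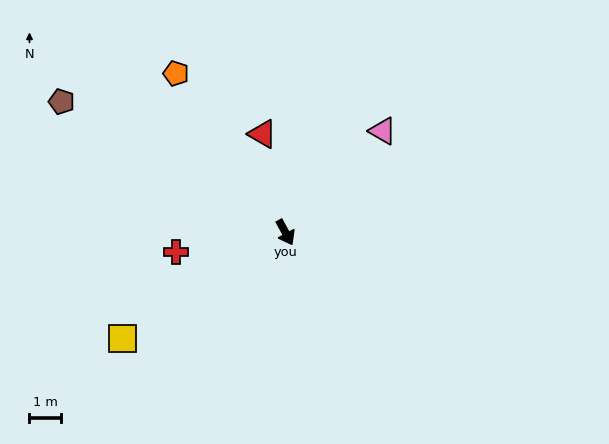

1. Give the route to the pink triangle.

turn left 108°, forward 4.4 m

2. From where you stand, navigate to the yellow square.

turn right 85°, forward 6.1 m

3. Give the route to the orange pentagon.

turn right 174°, forward 6.0 m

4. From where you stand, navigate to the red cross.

turn right 108°, forward 3.5 m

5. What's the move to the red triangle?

turn left 165°, forward 3.2 m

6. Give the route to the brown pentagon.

turn right 149°, forward 8.1 m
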